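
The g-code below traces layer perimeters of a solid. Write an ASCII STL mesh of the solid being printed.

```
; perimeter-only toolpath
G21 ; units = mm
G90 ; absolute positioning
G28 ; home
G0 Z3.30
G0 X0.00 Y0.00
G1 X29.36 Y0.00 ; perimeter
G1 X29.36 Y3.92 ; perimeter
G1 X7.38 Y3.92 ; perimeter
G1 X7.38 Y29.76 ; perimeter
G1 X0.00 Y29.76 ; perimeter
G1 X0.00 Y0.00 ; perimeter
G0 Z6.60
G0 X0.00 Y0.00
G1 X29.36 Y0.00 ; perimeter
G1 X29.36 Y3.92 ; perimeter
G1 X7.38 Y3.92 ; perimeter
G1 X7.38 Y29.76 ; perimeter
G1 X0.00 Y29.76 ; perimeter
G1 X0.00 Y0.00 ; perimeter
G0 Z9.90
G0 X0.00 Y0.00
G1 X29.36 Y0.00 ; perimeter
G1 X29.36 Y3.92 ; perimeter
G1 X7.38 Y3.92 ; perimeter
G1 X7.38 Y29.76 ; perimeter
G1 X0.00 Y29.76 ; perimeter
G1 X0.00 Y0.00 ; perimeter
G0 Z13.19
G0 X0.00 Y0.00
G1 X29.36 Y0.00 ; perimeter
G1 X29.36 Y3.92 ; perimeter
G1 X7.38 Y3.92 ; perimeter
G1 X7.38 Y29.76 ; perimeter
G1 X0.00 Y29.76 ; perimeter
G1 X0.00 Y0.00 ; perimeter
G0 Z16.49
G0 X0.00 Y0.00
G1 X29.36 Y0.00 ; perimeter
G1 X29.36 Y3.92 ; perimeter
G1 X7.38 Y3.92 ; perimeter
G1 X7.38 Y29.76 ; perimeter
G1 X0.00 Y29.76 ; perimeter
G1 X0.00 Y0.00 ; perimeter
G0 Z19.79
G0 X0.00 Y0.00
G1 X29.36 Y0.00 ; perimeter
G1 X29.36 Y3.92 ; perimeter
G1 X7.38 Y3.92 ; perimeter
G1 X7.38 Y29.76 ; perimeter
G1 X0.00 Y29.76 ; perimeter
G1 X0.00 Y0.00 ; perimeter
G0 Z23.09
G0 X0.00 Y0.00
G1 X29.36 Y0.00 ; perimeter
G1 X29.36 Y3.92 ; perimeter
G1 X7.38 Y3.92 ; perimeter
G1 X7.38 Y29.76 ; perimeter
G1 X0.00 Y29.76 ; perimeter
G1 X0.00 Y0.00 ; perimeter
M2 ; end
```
solid part
  facet normal 0.0000 0.0000 -1.0000
    outer loop
      vertex 29.36 3.92 0.00
      vertex 29.36 0.00 0.00
      vertex 0.00 0.00 0.00
    endloop
  endfacet
  facet normal 0.0000 0.0000 -1.0000
    outer loop
      vertex 7.38 3.92 0.00
      vertex 29.36 3.92 0.00
      vertex 0.00 0.00 0.00
    endloop
  endfacet
  facet normal 0.0000 0.0000 -1.0000
    outer loop
      vertex 7.38 29.76 0.00
      vertex 7.38 3.92 0.00
      vertex 0.00 0.00 0.00
    endloop
  endfacet
  facet normal 0.0000 0.0000 -1.0000
    outer loop
      vertex 0.00 29.76 0.00
      vertex 7.38 29.76 0.00
      vertex 0.00 0.00 0.00
    endloop
  endfacet
  facet normal 0.0000 0.0000 1.0000
    outer loop
      vertex 0.00 0.00 23.09
      vertex 29.36 0.00 23.09
      vertex 29.36 3.92 23.09
    endloop
  endfacet
  facet normal 0.0000 0.0000 1.0000
    outer loop
      vertex 0.00 0.00 23.09
      vertex 29.36 3.92 23.09
      vertex 7.38 3.92 23.09
    endloop
  endfacet
  facet normal 0.0000 0.0000 1.0000
    outer loop
      vertex 0.00 0.00 23.09
      vertex 7.38 3.92 23.09
      vertex 7.38 29.76 23.09
    endloop
  endfacet
  facet normal 0.0000 0.0000 1.0000
    outer loop
      vertex 0.00 0.00 23.09
      vertex 7.38 29.76 23.09
      vertex 0.00 29.76 23.09
    endloop
  endfacet
  facet normal 0.0000 -1.0000 0.0000
    outer loop
      vertex 0.00 0.00 0.00
      vertex 29.36 0.00 0.00
      vertex 29.36 0.00 23.09
    endloop
  endfacet
  facet normal 0.0000 -1.0000 0.0000
    outer loop
      vertex 0.00 0.00 0.00
      vertex 29.36 0.00 23.09
      vertex 0.00 0.00 23.09
    endloop
  endfacet
  facet normal 1.0000 0.0000 0.0000
    outer loop
      vertex 29.36 0.00 0.00
      vertex 29.36 3.92 0.00
      vertex 29.36 3.92 23.09
    endloop
  endfacet
  facet normal 1.0000 0.0000 0.0000
    outer loop
      vertex 29.36 0.00 0.00
      vertex 29.36 3.92 23.09
      vertex 29.36 0.00 23.09
    endloop
  endfacet
  facet normal 0.0000 1.0000 0.0000
    outer loop
      vertex 29.36 3.92 0.00
      vertex 7.38 3.92 0.00
      vertex 7.38 3.92 23.09
    endloop
  endfacet
  facet normal 0.0000 1.0000 0.0000
    outer loop
      vertex 29.36 3.92 0.00
      vertex 7.38 3.92 23.09
      vertex 29.36 3.92 23.09
    endloop
  endfacet
  facet normal 1.0000 0.0000 0.0000
    outer loop
      vertex 7.38 3.92 0.00
      vertex 7.38 29.76 0.00
      vertex 7.38 29.76 23.09
    endloop
  endfacet
  facet normal 1.0000 0.0000 0.0000
    outer loop
      vertex 7.38 3.92 0.00
      vertex 7.38 29.76 23.09
      vertex 7.38 3.92 23.09
    endloop
  endfacet
  facet normal 0.0000 1.0000 0.0000
    outer loop
      vertex 7.38 29.76 0.00
      vertex 0.00 29.76 0.00
      vertex 0.00 29.76 23.09
    endloop
  endfacet
  facet normal 0.0000 1.0000 0.0000
    outer loop
      vertex 7.38 29.76 0.00
      vertex 0.00 29.76 23.09
      vertex 7.38 29.76 23.09
    endloop
  endfacet
  facet normal -1.0000 0.0000 0.0000
    outer loop
      vertex 0.00 29.76 0.00
      vertex 0.00 0.00 0.00
      vertex 0.00 0.00 23.09
    endloop
  endfacet
  facet normal -1.0000 0.0000 0.0000
    outer loop
      vertex 0.00 29.76 0.00
      vertex 0.00 0.00 23.09
      vertex 0.00 29.76 23.09
    endloop
  endfacet
endsolid part

The G0 Z moves step by Δz≈3.30 mm. Every layer's G1 loop is the same polygon, so the solid is a straight extrusion of it from z=0 to z≈23.1. Closing with flat bottom and top caps and triangulating gives 20 facets — an L-shaped prism: outer 29.4 × 29.8 mm, arm thicknesses ≈ 3.92 mm (horizontal) and 7.38 mm (vertical), extruded 23.1 mm in z.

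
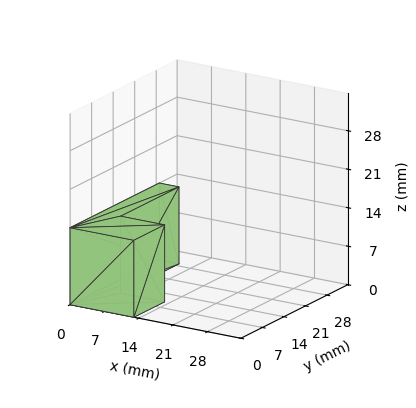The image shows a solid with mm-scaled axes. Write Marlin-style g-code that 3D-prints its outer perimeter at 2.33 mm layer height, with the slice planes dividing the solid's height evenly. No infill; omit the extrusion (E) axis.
Reading the render: the shape is an L-shaped prism: outer 13 × 29 mm, arm thicknesses ≈ 10 mm (horizontal) and 4 mm (vertical), extruded 14 mm in z (dimensions read to the nearest mm from the axis ticks). For the g-code, the solid's height is divided into equal slices at the stated Δz and each level perimeter traced with G1 moves after a G0 lift.

; perimeter-only toolpath
G21 ; units = mm
G90 ; absolute positioning
G28 ; home
; layer 1
G0 Z2.33
G0 X0.00 Y0.00
G1 X13.00 Y0.00
G1 X13.00 Y10.00
G1 X4.00 Y10.00
G1 X4.00 Y29.00
G1 X0.00 Y29.00
G1 X0.00 Y0.00
; layer 2
G0 Z4.67
G0 X0.00 Y0.00
G1 X13.00 Y0.00
G1 X13.00 Y10.00
G1 X4.00 Y10.00
G1 X4.00 Y29.00
G1 X0.00 Y29.00
G1 X0.00 Y0.00
; layer 3
G0 Z7.00
G0 X0.00 Y0.00
G1 X13.00 Y0.00
G1 X13.00 Y10.00
G1 X4.00 Y10.00
G1 X4.00 Y29.00
G1 X0.00 Y29.00
G1 X0.00 Y0.00
; layer 4
G0 Z9.33
G0 X0.00 Y0.00
G1 X13.00 Y0.00
G1 X13.00 Y10.00
G1 X4.00 Y10.00
G1 X4.00 Y29.00
G1 X0.00 Y29.00
G1 X0.00 Y0.00
; layer 5
G0 Z11.67
G0 X0.00 Y0.00
G1 X13.00 Y0.00
G1 X13.00 Y10.00
G1 X4.00 Y10.00
G1 X4.00 Y29.00
G1 X0.00 Y29.00
G1 X0.00 Y0.00
; layer 6
G0 Z14.00
G0 X0.00 Y0.00
G1 X13.00 Y0.00
G1 X13.00 Y10.00
G1 X4.00 Y10.00
G1 X4.00 Y29.00
G1 X0.00 Y29.00
G1 X0.00 Y0.00
M2 ; end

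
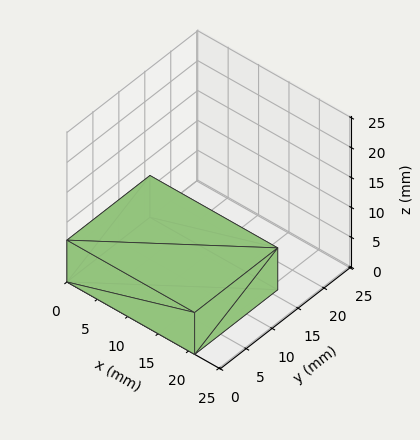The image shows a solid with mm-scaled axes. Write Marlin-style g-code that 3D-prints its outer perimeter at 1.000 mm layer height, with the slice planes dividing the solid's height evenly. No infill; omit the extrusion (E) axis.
Reading the render: the shape is a rectangular box, roughly 21 × 16 mm footprint and 7 mm tall (dimensions read to the nearest mm from the axis ticks). For the g-code, the solid's height is divided into equal slices at the stated Δz and each level perimeter traced with G1 moves after a G0 lift.

; perimeter-only toolpath
G21 ; units = mm
G90 ; absolute positioning
G28 ; home
; layer 1
G0 Z1.000
G0 X0.000 Y0.000
G1 X21.000 Y0.000
G1 X21.000 Y16.000
G1 X0.000 Y16.000
G1 X0.000 Y0.000
; layer 2
G0 Z2.000
G0 X0.000 Y0.000
G1 X21.000 Y0.000
G1 X21.000 Y16.000
G1 X0.000 Y16.000
G1 X0.000 Y0.000
; layer 3
G0 Z3.000
G0 X0.000 Y0.000
G1 X21.000 Y0.000
G1 X21.000 Y16.000
G1 X0.000 Y16.000
G1 X0.000 Y0.000
; layer 4
G0 Z4.000
G0 X0.000 Y0.000
G1 X21.000 Y0.000
G1 X21.000 Y16.000
G1 X0.000 Y16.000
G1 X0.000 Y0.000
; layer 5
G0 Z5.000
G0 X0.000 Y0.000
G1 X21.000 Y0.000
G1 X21.000 Y16.000
G1 X0.000 Y16.000
G1 X0.000 Y0.000
; layer 6
G0 Z6.000
G0 X0.000 Y0.000
G1 X21.000 Y0.000
G1 X21.000 Y16.000
G1 X0.000 Y16.000
G1 X0.000 Y0.000
; layer 7
G0 Z7.000
G0 X0.000 Y0.000
G1 X21.000 Y0.000
G1 X21.000 Y16.000
G1 X0.000 Y16.000
G1 X0.000 Y0.000
M2 ; end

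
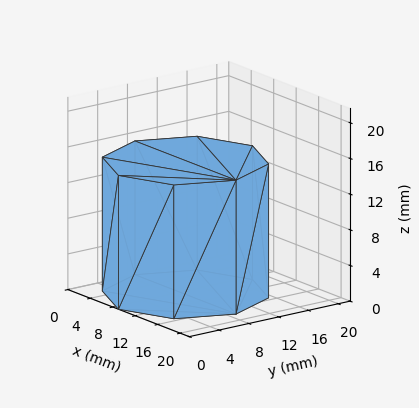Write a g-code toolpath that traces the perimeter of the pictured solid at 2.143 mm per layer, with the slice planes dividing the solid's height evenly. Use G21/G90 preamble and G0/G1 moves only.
Reading the render: the shape is a regular 8-sided prism (a cylinder approximated with 8 flat sides), circumscribed radius ≈ 9 mm, height ≈ 15 mm (dimensions read to the nearest mm from the axis ticks). For the g-code, the solid's height is divided into equal slices at the stated Δz and each level perimeter traced with G1 moves after a G0 lift.

; perimeter-only toolpath
G21 ; units = mm
G90 ; absolute positioning
G28 ; home
; layer 1
G0 Z2.143
G0 X18.000 Y9.000
G1 X15.364 Y15.364
G1 X9.000 Y18.000
G1 X2.636 Y15.364
G1 X0.000 Y9.000
G1 X2.636 Y2.636
G1 X9.000 Y0.000
G1 X15.364 Y2.636
G1 X18.000 Y9.000
; layer 2
G0 Z4.286
G0 X18.000 Y9.000
G1 X15.364 Y15.364
G1 X9.000 Y18.000
G1 X2.636 Y15.364
G1 X0.000 Y9.000
G1 X2.636 Y2.636
G1 X9.000 Y0.000
G1 X15.364 Y2.636
G1 X18.000 Y9.000
; layer 3
G0 Z6.429
G0 X18.000 Y9.000
G1 X15.364 Y15.364
G1 X9.000 Y18.000
G1 X2.636 Y15.364
G1 X0.000 Y9.000
G1 X2.636 Y2.636
G1 X9.000 Y0.000
G1 X15.364 Y2.636
G1 X18.000 Y9.000
; layer 4
G0 Z8.571
G0 X18.000 Y9.000
G1 X15.364 Y15.364
G1 X9.000 Y18.000
G1 X2.636 Y15.364
G1 X0.000 Y9.000
G1 X2.636 Y2.636
G1 X9.000 Y0.000
G1 X15.364 Y2.636
G1 X18.000 Y9.000
; layer 5
G0 Z10.714
G0 X18.000 Y9.000
G1 X15.364 Y15.364
G1 X9.000 Y18.000
G1 X2.636 Y15.364
G1 X0.000 Y9.000
G1 X2.636 Y2.636
G1 X9.000 Y0.000
G1 X15.364 Y2.636
G1 X18.000 Y9.000
; layer 6
G0 Z12.857
G0 X18.000 Y9.000
G1 X15.364 Y15.364
G1 X9.000 Y18.000
G1 X2.636 Y15.364
G1 X0.000 Y9.000
G1 X2.636 Y2.636
G1 X9.000 Y0.000
G1 X15.364 Y2.636
G1 X18.000 Y9.000
; layer 7
G0 Z15.000
G0 X18.000 Y9.000
G1 X15.364 Y15.364
G1 X9.000 Y18.000
G1 X2.636 Y15.364
G1 X0.000 Y9.000
G1 X2.636 Y2.636
G1 X9.000 Y0.000
G1 X15.364 Y2.636
G1 X18.000 Y9.000
M2 ; end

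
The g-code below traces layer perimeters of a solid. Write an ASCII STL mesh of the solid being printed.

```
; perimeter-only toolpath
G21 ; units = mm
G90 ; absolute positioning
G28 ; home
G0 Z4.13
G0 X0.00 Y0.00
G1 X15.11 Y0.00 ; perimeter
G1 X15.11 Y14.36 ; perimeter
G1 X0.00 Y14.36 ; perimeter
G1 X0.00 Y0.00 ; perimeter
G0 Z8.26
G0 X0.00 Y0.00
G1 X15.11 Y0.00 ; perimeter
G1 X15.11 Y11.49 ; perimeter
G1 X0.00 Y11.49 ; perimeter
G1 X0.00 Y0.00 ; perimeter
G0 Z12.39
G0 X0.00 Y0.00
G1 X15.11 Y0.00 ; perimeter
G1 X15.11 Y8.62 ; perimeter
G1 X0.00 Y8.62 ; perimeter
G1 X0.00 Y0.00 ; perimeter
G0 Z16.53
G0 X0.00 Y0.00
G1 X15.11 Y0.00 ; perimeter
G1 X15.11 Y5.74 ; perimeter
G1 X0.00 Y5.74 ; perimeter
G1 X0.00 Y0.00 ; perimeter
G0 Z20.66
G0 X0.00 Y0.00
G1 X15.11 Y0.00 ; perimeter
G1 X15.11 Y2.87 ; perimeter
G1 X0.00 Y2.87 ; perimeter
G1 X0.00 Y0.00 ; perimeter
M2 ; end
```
solid part
  facet normal 0.0000 0.0000 -1.0000
    outer loop
      vertex 15.11 17.23 0.00
      vertex 15.11 0.00 0.00
      vertex 0.00 0.00 0.00
    endloop
  endfacet
  facet normal 0.0000 0.0000 -1.0000
    outer loop
      vertex 0.00 17.23 0.00
      vertex 15.11 17.23 0.00
      vertex 0.00 0.00 0.00
    endloop
  endfacet
  facet normal 0.0000 -1.0000 0.0000
    outer loop
      vertex 0.00 0.00 0.00
      vertex 15.11 0.00 0.00
      vertex 15.11 0.00 24.79
    endloop
  endfacet
  facet normal 0.0000 -1.0000 0.0000
    outer loop
      vertex 0.00 0.00 0.00
      vertex 15.11 0.00 24.79
      vertex 0.00 0.00 24.79
    endloop
  endfacet
  facet normal 0.0000 0.8211 0.5707
    outer loop
      vertex 0.00 0.00 24.79
      vertex 15.11 0.00 24.79
      vertex 15.11 17.23 0.00
    endloop
  endfacet
  facet normal 0.0000 0.8211 0.5707
    outer loop
      vertex 0.00 0.00 24.79
      vertex 15.11 17.23 0.00
      vertex 0.00 17.23 0.00
    endloop
  endfacet
  facet normal -1.0000 0.0000 0.0000
    outer loop
      vertex 0.00 0.00 24.79
      vertex 0.00 17.23 0.00
      vertex 0.00 0.00 0.00
    endloop
  endfacet
  facet normal 1.0000 0.0000 0.0000
    outer loop
      vertex 15.11 0.00 0.00
      vertex 15.11 17.23 0.00
      vertex 15.11 0.00 24.79
    endloop
  endfacet
endsolid part

The G0 Z moves step by Δz≈4.13 mm. The G1 loops shrink linearly with z, so the solid tapers from its base footprint up to z≈24.8. Closing with a flat bottom cap and the tapered top and triangulating gives 8 facets — a wedge (ramp): 15.1 × 17.2 mm base, rising to 24.8 mm along the y=0 edge and sloping linearly to z=0 at y=17.2.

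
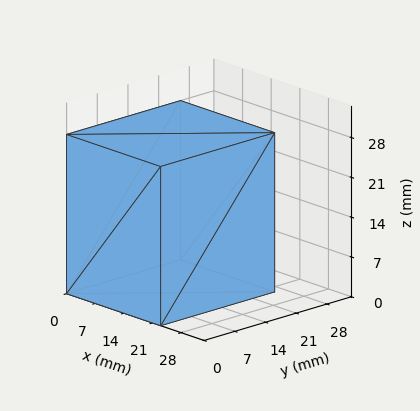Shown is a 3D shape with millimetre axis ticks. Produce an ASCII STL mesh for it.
Reading the render: the shape is a rectangular box, roughly 23 × 26 mm footprint and 28 mm tall (dimensions read to the nearest mm from the axis ticks). For the STL, each face is triangulated and given an outward normal.

solid part
  facet normal 0.0000 0.0000 -1.0000
    outer loop
      vertex 23.00 26.00 0.00
      vertex 23.00 0.00 0.00
      vertex 0.00 0.00 0.00
    endloop
  endfacet
  facet normal 0.0000 0.0000 -1.0000
    outer loop
      vertex 0.00 26.00 0.00
      vertex 23.00 26.00 0.00
      vertex 0.00 0.00 0.00
    endloop
  endfacet
  facet normal 0.0000 0.0000 1.0000
    outer loop
      vertex 0.00 0.00 28.00
      vertex 23.00 0.00 28.00
      vertex 23.00 26.00 28.00
    endloop
  endfacet
  facet normal 0.0000 0.0000 1.0000
    outer loop
      vertex 0.00 0.00 28.00
      vertex 23.00 26.00 28.00
      vertex 0.00 26.00 28.00
    endloop
  endfacet
  facet normal 0.0000 -1.0000 0.0000
    outer loop
      vertex 0.00 0.00 0.00
      vertex 23.00 0.00 0.00
      vertex 23.00 0.00 28.00
    endloop
  endfacet
  facet normal 0.0000 -1.0000 0.0000
    outer loop
      vertex 0.00 0.00 0.00
      vertex 23.00 0.00 28.00
      vertex 0.00 0.00 28.00
    endloop
  endfacet
  facet normal 0.0000 1.0000 0.0000
    outer loop
      vertex 23.00 26.00 28.00
      vertex 23.00 26.00 0.00
      vertex 0.00 26.00 0.00
    endloop
  endfacet
  facet normal 0.0000 1.0000 0.0000
    outer loop
      vertex 0.00 26.00 28.00
      vertex 23.00 26.00 28.00
      vertex 0.00 26.00 0.00
    endloop
  endfacet
  facet normal -1.0000 0.0000 0.0000
    outer loop
      vertex 0.00 26.00 28.00
      vertex 0.00 26.00 0.00
      vertex 0.00 0.00 0.00
    endloop
  endfacet
  facet normal -1.0000 0.0000 0.0000
    outer loop
      vertex 0.00 0.00 28.00
      vertex 0.00 26.00 28.00
      vertex 0.00 0.00 0.00
    endloop
  endfacet
  facet normal 1.0000 0.0000 0.0000
    outer loop
      vertex 23.00 0.00 0.00
      vertex 23.00 26.00 0.00
      vertex 23.00 26.00 28.00
    endloop
  endfacet
  facet normal 1.0000 0.0000 0.0000
    outer loop
      vertex 23.00 0.00 0.00
      vertex 23.00 26.00 28.00
      vertex 23.00 0.00 28.00
    endloop
  endfacet
endsolid part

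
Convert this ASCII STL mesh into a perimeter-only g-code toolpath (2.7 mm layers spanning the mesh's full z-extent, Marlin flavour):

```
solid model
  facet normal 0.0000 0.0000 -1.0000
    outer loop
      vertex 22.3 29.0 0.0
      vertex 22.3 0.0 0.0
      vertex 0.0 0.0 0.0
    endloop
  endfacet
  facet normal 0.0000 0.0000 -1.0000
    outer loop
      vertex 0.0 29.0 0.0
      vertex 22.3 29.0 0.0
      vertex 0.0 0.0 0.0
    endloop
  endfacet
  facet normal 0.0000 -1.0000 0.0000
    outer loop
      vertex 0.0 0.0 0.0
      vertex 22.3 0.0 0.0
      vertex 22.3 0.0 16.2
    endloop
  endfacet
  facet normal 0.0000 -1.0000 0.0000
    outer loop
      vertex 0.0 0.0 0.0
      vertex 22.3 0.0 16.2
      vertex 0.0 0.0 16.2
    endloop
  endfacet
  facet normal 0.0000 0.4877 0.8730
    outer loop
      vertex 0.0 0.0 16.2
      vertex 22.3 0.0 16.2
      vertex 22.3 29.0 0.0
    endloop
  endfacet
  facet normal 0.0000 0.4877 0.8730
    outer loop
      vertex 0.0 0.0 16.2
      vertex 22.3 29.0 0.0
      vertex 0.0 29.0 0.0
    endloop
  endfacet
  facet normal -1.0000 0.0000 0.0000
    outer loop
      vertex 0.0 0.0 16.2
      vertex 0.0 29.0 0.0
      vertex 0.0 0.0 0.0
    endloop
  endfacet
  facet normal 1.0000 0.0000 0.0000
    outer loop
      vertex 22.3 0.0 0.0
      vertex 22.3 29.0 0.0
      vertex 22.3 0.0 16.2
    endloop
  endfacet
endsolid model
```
; perimeter-only toolpath
G21 ; units = mm
G90 ; absolute positioning
G28 ; home
; layer 1
G0 Z2.7
G0 X0.0 Y0.0
G1 X22.3 Y0.0
G1 X22.3 Y24.2
G1 X0.0 Y24.2
G1 X0.0 Y0.0
; layer 2
G0 Z5.4
G0 X0.0 Y0.0
G1 X22.3 Y0.0
G1 X22.3 Y19.3
G1 X0.0 Y19.3
G1 X0.0 Y0.0
; layer 3
G0 Z8.1
G0 X0.0 Y0.0
G1 X22.3 Y0.0
G1 X22.3 Y14.5
G1 X0.0 Y14.5
G1 X0.0 Y0.0
; layer 4
G0 Z10.8
G0 X0.0 Y0.0
G1 X22.3 Y0.0
G1 X22.3 Y9.7
G1 X0.0 Y9.7
G1 X0.0 Y0.0
; layer 5
G0 Z13.5
G0 X0.0 Y0.0
G1 X22.3 Y0.0
G1 X22.3 Y4.8
G1 X0.0 Y4.8
G1 X0.0 Y0.0
M2 ; end

The solid is a wedge (ramp): 22.3 × 29 mm base, rising to 16.2 mm along the y=0 edge and sloping linearly to z=0 at y=29. Slicing at Δz = 2.7 mm — 6 equal slices spanning the solid's height, so layer i sits at z = i·h/6 — gives 5 non-empty perimeters. Each is a 4-segment closed polygon; G0 lifts to the layer z and rapids to the start vertex, then G1 traces the edges. The cross-section shrinks linearly with z (the slice at the apex is degenerate and omitted).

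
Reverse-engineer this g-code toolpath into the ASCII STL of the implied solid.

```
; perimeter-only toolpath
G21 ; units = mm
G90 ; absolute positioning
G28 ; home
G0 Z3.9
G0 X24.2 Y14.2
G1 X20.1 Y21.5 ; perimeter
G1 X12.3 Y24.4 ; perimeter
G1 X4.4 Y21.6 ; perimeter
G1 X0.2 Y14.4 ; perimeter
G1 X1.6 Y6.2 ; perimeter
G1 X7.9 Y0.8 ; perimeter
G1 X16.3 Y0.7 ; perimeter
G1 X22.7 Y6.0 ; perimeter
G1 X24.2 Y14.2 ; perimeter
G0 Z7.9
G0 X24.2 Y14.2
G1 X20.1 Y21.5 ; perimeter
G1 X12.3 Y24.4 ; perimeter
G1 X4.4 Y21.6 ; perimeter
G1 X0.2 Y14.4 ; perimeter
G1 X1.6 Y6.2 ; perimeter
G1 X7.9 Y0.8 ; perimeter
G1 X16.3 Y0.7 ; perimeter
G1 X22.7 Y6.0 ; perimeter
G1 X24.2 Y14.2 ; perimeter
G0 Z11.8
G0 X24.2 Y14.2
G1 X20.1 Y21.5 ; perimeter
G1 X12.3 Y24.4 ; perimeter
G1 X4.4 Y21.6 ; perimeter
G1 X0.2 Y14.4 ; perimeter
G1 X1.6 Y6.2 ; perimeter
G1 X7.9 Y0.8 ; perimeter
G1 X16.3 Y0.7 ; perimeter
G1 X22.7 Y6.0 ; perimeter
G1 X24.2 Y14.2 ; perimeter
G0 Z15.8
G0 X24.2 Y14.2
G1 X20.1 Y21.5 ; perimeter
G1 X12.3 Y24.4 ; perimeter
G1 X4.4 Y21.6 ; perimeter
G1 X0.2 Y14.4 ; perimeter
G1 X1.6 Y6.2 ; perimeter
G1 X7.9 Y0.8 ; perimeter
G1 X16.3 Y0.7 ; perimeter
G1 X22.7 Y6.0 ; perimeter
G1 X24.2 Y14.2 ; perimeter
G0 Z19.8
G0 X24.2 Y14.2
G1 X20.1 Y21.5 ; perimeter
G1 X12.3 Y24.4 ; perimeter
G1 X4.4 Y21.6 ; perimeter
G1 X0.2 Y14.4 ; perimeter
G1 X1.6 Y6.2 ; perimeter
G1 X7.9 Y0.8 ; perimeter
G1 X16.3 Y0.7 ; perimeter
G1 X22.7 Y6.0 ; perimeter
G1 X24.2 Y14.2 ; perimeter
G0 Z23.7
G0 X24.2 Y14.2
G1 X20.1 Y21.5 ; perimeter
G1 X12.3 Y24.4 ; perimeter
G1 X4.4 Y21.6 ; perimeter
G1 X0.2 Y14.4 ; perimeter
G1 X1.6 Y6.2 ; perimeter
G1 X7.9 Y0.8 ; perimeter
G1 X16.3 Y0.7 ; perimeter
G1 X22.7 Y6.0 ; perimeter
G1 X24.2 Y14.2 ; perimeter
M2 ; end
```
solid part
  facet normal 0.0000 0.0000 -1.0000
    outer loop
      vertex 12.3 24.4 0.0
      vertex 20.1 21.5 0.0
      vertex 24.2 14.2 0.0
    endloop
  endfacet
  facet normal 0.0000 0.0000 -1.0000
    outer loop
      vertex 4.4 21.6 0.0
      vertex 12.3 24.4 0.0
      vertex 24.2 14.2 0.0
    endloop
  endfacet
  facet normal 0.0000 0.0000 -1.0000
    outer loop
      vertex 0.2 14.4 0.0
      vertex 4.4 21.6 0.0
      vertex 24.2 14.2 0.0
    endloop
  endfacet
  facet normal 0.0000 0.0000 -1.0000
    outer loop
      vertex 1.6 6.2 0.0
      vertex 0.2 14.4 0.0
      vertex 24.2 14.2 0.0
    endloop
  endfacet
  facet normal 0.0000 0.0000 -1.0000
    outer loop
      vertex 7.9 0.8 0.0
      vertex 1.6 6.2 0.0
      vertex 24.2 14.2 0.0
    endloop
  endfacet
  facet normal 0.0000 0.0000 -1.0000
    outer loop
      vertex 16.3 0.7 0.0
      vertex 7.9 0.8 0.0
      vertex 24.2 14.2 0.0
    endloop
  endfacet
  facet normal 0.0000 0.0000 -1.0000
    outer loop
      vertex 22.7 6.0 0.0
      vertex 16.3 0.7 0.0
      vertex 24.2 14.2 0.0
    endloop
  endfacet
  facet normal 0.0000 0.0000 1.0000
    outer loop
      vertex 24.2 14.2 23.7
      vertex 20.1 21.5 23.7
      vertex 12.3 24.4 23.7
    endloop
  endfacet
  facet normal 0.0000 0.0000 1.0000
    outer loop
      vertex 24.2 14.2 23.7
      vertex 12.3 24.4 23.7
      vertex 4.4 21.6 23.7
    endloop
  endfacet
  facet normal 0.0000 0.0000 1.0000
    outer loop
      vertex 24.2 14.2 23.7
      vertex 4.4 21.6 23.7
      vertex 0.2 14.4 23.7
    endloop
  endfacet
  facet normal 0.0000 0.0000 1.0000
    outer loop
      vertex 24.2 14.2 23.7
      vertex 0.2 14.4 23.7
      vertex 1.6 6.2 23.7
    endloop
  endfacet
  facet normal 0.0000 0.0000 1.0000
    outer loop
      vertex 24.2 14.2 23.7
      vertex 1.6 6.2 23.7
      vertex 7.9 0.8 23.7
    endloop
  endfacet
  facet normal 0.0000 0.0000 1.0000
    outer loop
      vertex 24.2 14.2 23.7
      vertex 7.9 0.8 23.7
      vertex 16.3 0.7 23.7
    endloop
  endfacet
  facet normal 0.0000 0.0000 1.0000
    outer loop
      vertex 24.2 14.2 23.7
      vertex 16.3 0.7 23.7
      vertex 22.7 6.0 23.7
    endloop
  endfacet
  facet normal 0.8719 0.4897 0.0000
    outer loop
      vertex 24.2 14.2 0.0
      vertex 20.1 21.5 0.0
      vertex 20.1 21.5 23.7
    endloop
  endfacet
  facet normal 0.8719 0.4897 0.0000
    outer loop
      vertex 24.2 14.2 0.0
      vertex 20.1 21.5 23.7
      vertex 24.2 14.2 23.7
    endloop
  endfacet
  facet normal 0.3485 0.9373 0.0000
    outer loop
      vertex 20.1 21.5 0.0
      vertex 12.3 24.4 0.0
      vertex 12.3 24.4 23.7
    endloop
  endfacet
  facet normal 0.3485 0.9373 0.0000
    outer loop
      vertex 20.1 21.5 0.0
      vertex 12.3 24.4 23.7
      vertex 20.1 21.5 23.7
    endloop
  endfacet
  facet normal -0.3341 0.9425 0.0000
    outer loop
      vertex 12.3 24.4 0.0
      vertex 4.4 21.6 0.0
      vertex 4.4 21.6 23.7
    endloop
  endfacet
  facet normal -0.3341 0.9425 0.0000
    outer loop
      vertex 12.3 24.4 0.0
      vertex 4.4 21.6 23.7
      vertex 12.3 24.4 23.7
    endloop
  endfacet
  facet normal -0.8638 0.5039 0.0000
    outer loop
      vertex 4.4 21.6 0.0
      vertex 0.2 14.4 0.0
      vertex 0.2 14.4 23.7
    endloop
  endfacet
  facet normal -0.8638 0.5039 0.0000
    outer loop
      vertex 4.4 21.6 0.0
      vertex 0.2 14.4 23.7
      vertex 4.4 21.6 23.7
    endloop
  endfacet
  facet normal -0.9857 -0.1683 0.0000
    outer loop
      vertex 0.2 14.4 0.0
      vertex 1.6 6.2 0.0
      vertex 1.6 6.2 23.7
    endloop
  endfacet
  facet normal -0.9857 -0.1683 0.0000
    outer loop
      vertex 0.2 14.4 0.0
      vertex 1.6 6.2 23.7
      vertex 0.2 14.4 23.7
    endloop
  endfacet
  facet normal -0.6508 -0.7593 0.0000
    outer loop
      vertex 1.6 6.2 0.0
      vertex 7.9 0.8 0.0
      vertex 7.9 0.8 23.7
    endloop
  endfacet
  facet normal -0.6508 -0.7593 0.0000
    outer loop
      vertex 1.6 6.2 0.0
      vertex 7.9 0.8 23.7
      vertex 1.6 6.2 23.7
    endloop
  endfacet
  facet normal -0.0119 -0.9999 0.0000
    outer loop
      vertex 7.9 0.8 0.0
      vertex 16.3 0.7 0.0
      vertex 16.3 0.7 23.7
    endloop
  endfacet
  facet normal -0.0119 -0.9999 0.0000
    outer loop
      vertex 7.9 0.8 0.0
      vertex 16.3 0.7 23.7
      vertex 7.9 0.8 23.7
    endloop
  endfacet
  facet normal 0.6378 -0.7702 0.0000
    outer loop
      vertex 16.3 0.7 0.0
      vertex 22.7 6.0 0.0
      vertex 22.7 6.0 23.7
    endloop
  endfacet
  facet normal 0.6378 -0.7702 0.0000
    outer loop
      vertex 16.3 0.7 0.0
      vertex 22.7 6.0 23.7
      vertex 16.3 0.7 23.7
    endloop
  endfacet
  facet normal 0.9837 -0.1799 0.0000
    outer loop
      vertex 22.7 6.0 0.0
      vertex 24.2 14.2 0.0
      vertex 24.2 14.2 23.7
    endloop
  endfacet
  facet normal 0.9837 -0.1799 0.0000
    outer loop
      vertex 22.7 6.0 0.0
      vertex 24.2 14.2 23.7
      vertex 22.7 6.0 23.7
    endloop
  endfacet
endsolid part

The G0 Z moves step by Δz≈3.9 mm. Every layer's G1 loop is the same polygon, so the solid is a straight extrusion of it from z=0 to z≈23.7. Closing with flat bottom and top caps and triangulating gives 32 facets — a regular 9-sided prism (a cylinder approximated with 9 flat sides), circumscribed radius ≈ 12.2 mm, height ≈ 23.7 mm.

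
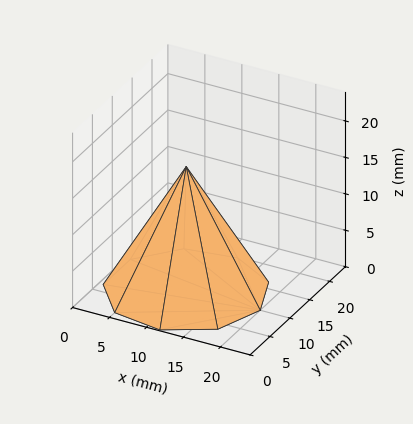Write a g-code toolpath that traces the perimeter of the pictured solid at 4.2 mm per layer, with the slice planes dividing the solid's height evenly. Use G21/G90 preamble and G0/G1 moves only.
Reading the render: the shape is a regular 9-sided pyramid, base circumscribed radius ≈ 10 mm, apex at z ≈ 17 mm (dimensions read to the nearest mm from the axis ticks). For the g-code, the solid's height is divided into equal slices at the stated Δz and each level perimeter traced with G1 moves after a G0 lift.

; perimeter-only toolpath
G21 ; units = mm
G90 ; absolute positioning
G28 ; home
; layer 1
G0 Z4.2
G0 X17.5 Y10.0
G1 X15.8 Y14.8
G1 X11.3 Y17.4
G1 X6.2 Y16.5
G1 X3.0 Y12.6
G1 X3.0 Y7.4
G1 X6.2 Y3.5
G1 X11.3 Y2.6
G1 X15.8 Y5.2
G1 X17.5 Y10.0
; layer 2
G0 Z8.5
G0 X15.0 Y10.0
G1 X13.8 Y13.2
G1 X10.8 Y14.9
G1 X7.5 Y14.3
G1 X5.3 Y11.7
G1 X5.3 Y8.3
G1 X7.5 Y5.7
G1 X10.8 Y5.1
G1 X13.8 Y6.8
G1 X15.0 Y10.0
; layer 3
G0 Z12.8
G0 X12.5 Y10.0
G1 X11.9 Y11.6
G1 X10.4 Y12.4
G1 X8.8 Y12.2
G1 X7.7 Y10.8
G1 X7.7 Y9.2
G1 X8.8 Y7.8
G1 X10.4 Y7.5
G1 X11.9 Y8.4
G1 X12.5 Y10.0
M2 ; end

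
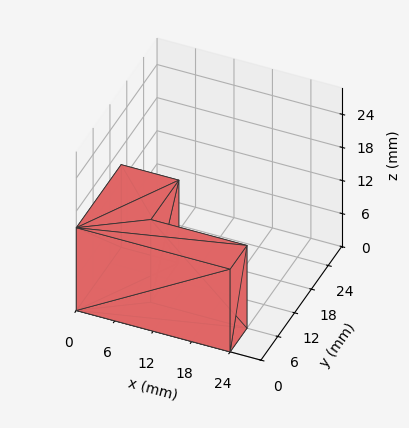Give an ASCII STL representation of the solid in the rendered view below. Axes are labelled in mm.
Reading the render: the shape is an L-shaped prism: outer 24 × 16 mm, arm thicknesses ≈ 6 mm (horizontal) and 9 mm (vertical), extruded 15 mm in z (dimensions read to the nearest mm from the axis ticks). For the STL, each face is triangulated and given an outward normal.

solid part
  facet normal 0.0000 0.0000 -1.0000
    outer loop
      vertex 24.0 6.0 0.0
      vertex 24.0 0.0 0.0
      vertex 0.0 0.0 0.0
    endloop
  endfacet
  facet normal 0.0000 0.0000 -1.0000
    outer loop
      vertex 9.0 6.0 0.0
      vertex 24.0 6.0 0.0
      vertex 0.0 0.0 0.0
    endloop
  endfacet
  facet normal 0.0000 0.0000 -1.0000
    outer loop
      vertex 9.0 16.0 0.0
      vertex 9.0 6.0 0.0
      vertex 0.0 0.0 0.0
    endloop
  endfacet
  facet normal 0.0000 0.0000 -1.0000
    outer loop
      vertex 0.0 16.0 0.0
      vertex 9.0 16.0 0.0
      vertex 0.0 0.0 0.0
    endloop
  endfacet
  facet normal 0.0000 0.0000 1.0000
    outer loop
      vertex 0.0 0.0 15.0
      vertex 24.0 0.0 15.0
      vertex 24.0 6.0 15.0
    endloop
  endfacet
  facet normal 0.0000 0.0000 1.0000
    outer loop
      vertex 0.0 0.0 15.0
      vertex 24.0 6.0 15.0
      vertex 9.0 6.0 15.0
    endloop
  endfacet
  facet normal 0.0000 0.0000 1.0000
    outer loop
      vertex 0.0 0.0 15.0
      vertex 9.0 6.0 15.0
      vertex 9.0 16.0 15.0
    endloop
  endfacet
  facet normal 0.0000 0.0000 1.0000
    outer loop
      vertex 0.0 0.0 15.0
      vertex 9.0 16.0 15.0
      vertex 0.0 16.0 15.0
    endloop
  endfacet
  facet normal 0.0000 -1.0000 0.0000
    outer loop
      vertex 0.0 0.0 0.0
      vertex 24.0 0.0 0.0
      vertex 24.0 0.0 15.0
    endloop
  endfacet
  facet normal 0.0000 -1.0000 0.0000
    outer loop
      vertex 0.0 0.0 0.0
      vertex 24.0 0.0 15.0
      vertex 0.0 0.0 15.0
    endloop
  endfacet
  facet normal 1.0000 0.0000 0.0000
    outer loop
      vertex 24.0 0.0 0.0
      vertex 24.0 6.0 0.0
      vertex 24.0 6.0 15.0
    endloop
  endfacet
  facet normal 1.0000 0.0000 0.0000
    outer loop
      vertex 24.0 0.0 0.0
      vertex 24.0 6.0 15.0
      vertex 24.0 0.0 15.0
    endloop
  endfacet
  facet normal 0.0000 1.0000 0.0000
    outer loop
      vertex 24.0 6.0 0.0
      vertex 9.0 6.0 0.0
      vertex 9.0 6.0 15.0
    endloop
  endfacet
  facet normal 0.0000 1.0000 0.0000
    outer loop
      vertex 24.0 6.0 0.0
      vertex 9.0 6.0 15.0
      vertex 24.0 6.0 15.0
    endloop
  endfacet
  facet normal 1.0000 0.0000 0.0000
    outer loop
      vertex 9.0 6.0 0.0
      vertex 9.0 16.0 0.0
      vertex 9.0 16.0 15.0
    endloop
  endfacet
  facet normal 1.0000 0.0000 0.0000
    outer loop
      vertex 9.0 6.0 0.0
      vertex 9.0 16.0 15.0
      vertex 9.0 6.0 15.0
    endloop
  endfacet
  facet normal 0.0000 1.0000 0.0000
    outer loop
      vertex 9.0 16.0 0.0
      vertex 0.0 16.0 0.0
      vertex 0.0 16.0 15.0
    endloop
  endfacet
  facet normal 0.0000 1.0000 0.0000
    outer loop
      vertex 9.0 16.0 0.0
      vertex 0.0 16.0 15.0
      vertex 9.0 16.0 15.0
    endloop
  endfacet
  facet normal -1.0000 0.0000 0.0000
    outer loop
      vertex 0.0 16.0 0.0
      vertex 0.0 0.0 0.0
      vertex 0.0 0.0 15.0
    endloop
  endfacet
  facet normal -1.0000 0.0000 0.0000
    outer loop
      vertex 0.0 16.0 0.0
      vertex 0.0 0.0 15.0
      vertex 0.0 16.0 15.0
    endloop
  endfacet
endsolid part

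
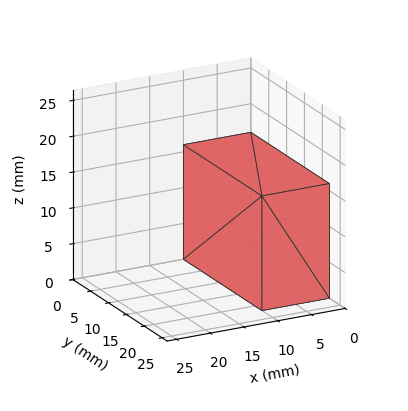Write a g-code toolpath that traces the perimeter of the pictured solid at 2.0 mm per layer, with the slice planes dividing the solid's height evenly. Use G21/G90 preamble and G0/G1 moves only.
Reading the render: the shape is a rectangular box, roughly 10 × 22 mm footprint and 16 mm tall (dimensions read to the nearest mm from the axis ticks). For the g-code, the solid's height is divided into equal slices at the stated Δz and each level perimeter traced with G1 moves after a G0 lift.

; perimeter-only toolpath
G21 ; units = mm
G90 ; absolute positioning
G28 ; home
; layer 1
G0 Z2.0
G0 X0.0 Y0.0
G1 X10.0 Y0.0
G1 X10.0 Y22.0
G1 X0.0 Y22.0
G1 X0.0 Y0.0
; layer 2
G0 Z4.0
G0 X0.0 Y0.0
G1 X10.0 Y0.0
G1 X10.0 Y22.0
G1 X0.0 Y22.0
G1 X0.0 Y0.0
; layer 3
G0 Z6.0
G0 X0.0 Y0.0
G1 X10.0 Y0.0
G1 X10.0 Y22.0
G1 X0.0 Y22.0
G1 X0.0 Y0.0
; layer 4
G0 Z8.0
G0 X0.0 Y0.0
G1 X10.0 Y0.0
G1 X10.0 Y22.0
G1 X0.0 Y22.0
G1 X0.0 Y0.0
; layer 5
G0 Z10.0
G0 X0.0 Y0.0
G1 X10.0 Y0.0
G1 X10.0 Y22.0
G1 X0.0 Y22.0
G1 X0.0 Y0.0
; layer 6
G0 Z12.0
G0 X0.0 Y0.0
G1 X10.0 Y0.0
G1 X10.0 Y22.0
G1 X0.0 Y22.0
G1 X0.0 Y0.0
; layer 7
G0 Z14.0
G0 X0.0 Y0.0
G1 X10.0 Y0.0
G1 X10.0 Y22.0
G1 X0.0 Y22.0
G1 X0.0 Y0.0
; layer 8
G0 Z16.0
G0 X0.0 Y0.0
G1 X10.0 Y0.0
G1 X10.0 Y22.0
G1 X0.0 Y22.0
G1 X0.0 Y0.0
M2 ; end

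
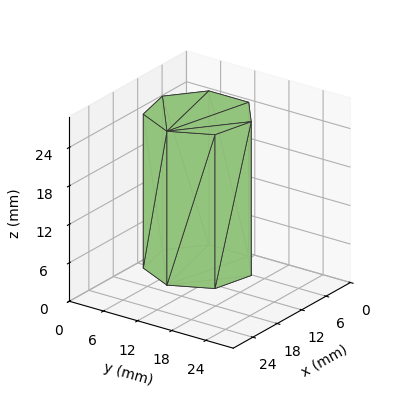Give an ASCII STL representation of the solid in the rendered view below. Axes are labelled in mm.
Reading the render: the shape is a regular 7-sided prism (a cylinder approximated with 7 flat sides), circumscribed radius ≈ 8 mm, height ≈ 24 mm (dimensions read to the nearest mm from the axis ticks). For the STL, each face is triangulated and given an outward normal.

solid part
  facet normal 0.0000 0.0000 -1.0000
    outer loop
      vertex 6.2 15.8 0.0
      vertex 13.0 14.3 0.0
      vertex 16.0 8.0 0.0
    endloop
  endfacet
  facet normal 0.0000 0.0000 -1.0000
    outer loop
      vertex 0.8 11.5 0.0
      vertex 6.2 15.8 0.0
      vertex 16.0 8.0 0.0
    endloop
  endfacet
  facet normal 0.0000 0.0000 -1.0000
    outer loop
      vertex 0.8 4.5 0.0
      vertex 0.8 11.5 0.0
      vertex 16.0 8.0 0.0
    endloop
  endfacet
  facet normal 0.0000 0.0000 -1.0000
    outer loop
      vertex 6.2 0.2 0.0
      vertex 0.8 4.5 0.0
      vertex 16.0 8.0 0.0
    endloop
  endfacet
  facet normal 0.0000 0.0000 -1.0000
    outer loop
      vertex 13.0 1.7 0.0
      vertex 6.2 0.2 0.0
      vertex 16.0 8.0 0.0
    endloop
  endfacet
  facet normal 0.0000 0.0000 1.0000
    outer loop
      vertex 16.0 8.0 24.0
      vertex 13.0 14.3 24.0
      vertex 6.2 15.8 24.0
    endloop
  endfacet
  facet normal 0.0000 0.0000 1.0000
    outer loop
      vertex 16.0 8.0 24.0
      vertex 6.2 15.8 24.0
      vertex 0.8 11.5 24.0
    endloop
  endfacet
  facet normal 0.0000 0.0000 1.0000
    outer loop
      vertex 16.0 8.0 24.0
      vertex 0.8 11.5 24.0
      vertex 0.8 4.5 24.0
    endloop
  endfacet
  facet normal 0.0000 0.0000 1.0000
    outer loop
      vertex 16.0 8.0 24.0
      vertex 0.8 4.5 24.0
      vertex 6.2 0.2 24.0
    endloop
  endfacet
  facet normal 0.0000 0.0000 1.0000
    outer loop
      vertex 16.0 8.0 24.0
      vertex 6.2 0.2 24.0
      vertex 13.0 1.7 24.0
    endloop
  endfacet
  facet normal 0.9029 0.4299 0.0000
    outer loop
      vertex 16.0 8.0 0.0
      vertex 13.0 14.3 0.0
      vertex 13.0 14.3 24.0
    endloop
  endfacet
  facet normal 0.9029 0.4299 0.0000
    outer loop
      vertex 16.0 8.0 0.0
      vertex 13.0 14.3 24.0
      vertex 16.0 8.0 24.0
    endloop
  endfacet
  facet normal 0.2154 0.9765 0.0000
    outer loop
      vertex 13.0 14.3 0.0
      vertex 6.2 15.8 0.0
      vertex 6.2 15.8 24.0
    endloop
  endfacet
  facet normal 0.2154 0.9765 0.0000
    outer loop
      vertex 13.0 14.3 0.0
      vertex 6.2 15.8 24.0
      vertex 13.0 14.3 24.0
    endloop
  endfacet
  facet normal -0.6229 0.7823 0.0000
    outer loop
      vertex 6.2 15.8 0.0
      vertex 0.8 11.5 0.0
      vertex 0.8 11.5 24.0
    endloop
  endfacet
  facet normal -0.6229 0.7823 0.0000
    outer loop
      vertex 6.2 15.8 0.0
      vertex 0.8 11.5 24.0
      vertex 6.2 15.8 24.0
    endloop
  endfacet
  facet normal -1.0000 0.0000 0.0000
    outer loop
      vertex 0.8 11.5 0.0
      vertex 0.8 4.5 0.0
      vertex 0.8 4.5 24.0
    endloop
  endfacet
  facet normal -1.0000 0.0000 0.0000
    outer loop
      vertex 0.8 11.5 0.0
      vertex 0.8 4.5 24.0
      vertex 0.8 11.5 24.0
    endloop
  endfacet
  facet normal -0.6229 -0.7823 0.0000
    outer loop
      vertex 0.8 4.5 0.0
      vertex 6.2 0.2 0.0
      vertex 6.2 0.2 24.0
    endloop
  endfacet
  facet normal -0.6229 -0.7823 0.0000
    outer loop
      vertex 0.8 4.5 0.0
      vertex 6.2 0.2 24.0
      vertex 0.8 4.5 24.0
    endloop
  endfacet
  facet normal 0.2154 -0.9765 0.0000
    outer loop
      vertex 6.2 0.2 0.0
      vertex 13.0 1.7 0.0
      vertex 13.0 1.7 24.0
    endloop
  endfacet
  facet normal 0.2154 -0.9765 0.0000
    outer loop
      vertex 6.2 0.2 0.0
      vertex 13.0 1.7 24.0
      vertex 6.2 0.2 24.0
    endloop
  endfacet
  facet normal 0.9029 -0.4299 0.0000
    outer loop
      vertex 13.0 1.7 0.0
      vertex 16.0 8.0 0.0
      vertex 16.0 8.0 24.0
    endloop
  endfacet
  facet normal 0.9029 -0.4299 0.0000
    outer loop
      vertex 13.0 1.7 0.0
      vertex 16.0 8.0 24.0
      vertex 13.0 1.7 24.0
    endloop
  endfacet
endsolid part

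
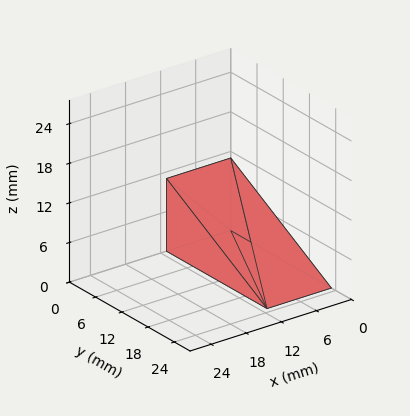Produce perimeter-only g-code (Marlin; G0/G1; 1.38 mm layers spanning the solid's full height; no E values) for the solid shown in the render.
Reading the render: the shape is a wedge (ramp): 11 × 23 mm base, rising to 11 mm along the y=0 edge and sloping linearly to z=0 at y=23 (dimensions read to the nearest mm from the axis ticks). For the g-code, the solid's height is divided into equal slices at the stated Δz and each level perimeter traced with G1 moves after a G0 lift.

; perimeter-only toolpath
G21 ; units = mm
G90 ; absolute positioning
G28 ; home
; layer 1
G0 Z1.38
G0 X0.00 Y0.00
G1 X11.00 Y0.00
G1 X11.00 Y20.12
G1 X0.00 Y20.12
G1 X0.00 Y0.00
; layer 2
G0 Z2.75
G0 X0.00 Y0.00
G1 X11.00 Y0.00
G1 X11.00 Y17.25
G1 X0.00 Y17.25
G1 X0.00 Y0.00
; layer 3
G0 Z4.12
G0 X0.00 Y0.00
G1 X11.00 Y0.00
G1 X11.00 Y14.38
G1 X0.00 Y14.38
G1 X0.00 Y0.00
; layer 4
G0 Z5.50
G0 X0.00 Y0.00
G1 X11.00 Y0.00
G1 X11.00 Y11.50
G1 X0.00 Y11.50
G1 X0.00 Y0.00
; layer 5
G0 Z6.88
G0 X0.00 Y0.00
G1 X11.00 Y0.00
G1 X11.00 Y8.62
G1 X0.00 Y8.62
G1 X0.00 Y0.00
; layer 6
G0 Z8.25
G0 X0.00 Y0.00
G1 X11.00 Y0.00
G1 X11.00 Y5.75
G1 X0.00 Y5.75
G1 X0.00 Y0.00
; layer 7
G0 Z9.62
G0 X0.00 Y0.00
G1 X11.00 Y0.00
G1 X11.00 Y2.88
G1 X0.00 Y2.88
G1 X0.00 Y0.00
M2 ; end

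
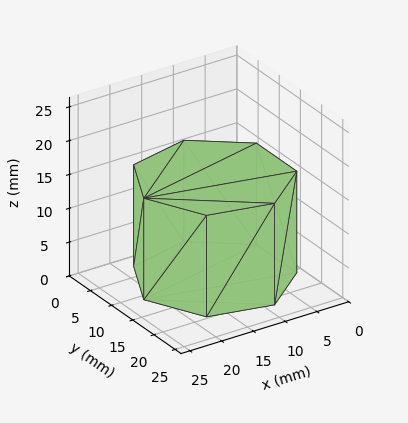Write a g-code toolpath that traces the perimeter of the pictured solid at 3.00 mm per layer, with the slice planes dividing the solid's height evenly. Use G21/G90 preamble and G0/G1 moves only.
Reading the render: the shape is a regular 7-sided prism (a cylinder approximated with 7 flat sides), circumscribed radius ≈ 11 mm, height ≈ 15 mm (dimensions read to the nearest mm from the axis ticks). For the g-code, the solid's height is divided into equal slices at the stated Δz and each level perimeter traced with G1 moves after a G0 lift.

; perimeter-only toolpath
G21 ; units = mm
G90 ; absolute positioning
G28 ; home
; layer 1
G0 Z3.00
G0 X22.00 Y11.00
G1 X17.86 Y19.60
G1 X8.55 Y21.72
G1 X1.09 Y15.77
G1 X1.09 Y6.23
G1 X8.55 Y0.28
G1 X17.86 Y2.40
G1 X22.00 Y11.00
; layer 2
G0 Z6.00
G0 X22.00 Y11.00
G1 X17.86 Y19.60
G1 X8.55 Y21.72
G1 X1.09 Y15.77
G1 X1.09 Y6.23
G1 X8.55 Y0.28
G1 X17.86 Y2.40
G1 X22.00 Y11.00
; layer 3
G0 Z9.00
G0 X22.00 Y11.00
G1 X17.86 Y19.60
G1 X8.55 Y21.72
G1 X1.09 Y15.77
G1 X1.09 Y6.23
G1 X8.55 Y0.28
G1 X17.86 Y2.40
G1 X22.00 Y11.00
; layer 4
G0 Z12.00
G0 X22.00 Y11.00
G1 X17.86 Y19.60
G1 X8.55 Y21.72
G1 X1.09 Y15.77
G1 X1.09 Y6.23
G1 X8.55 Y0.28
G1 X17.86 Y2.40
G1 X22.00 Y11.00
; layer 5
G0 Z15.00
G0 X22.00 Y11.00
G1 X17.86 Y19.60
G1 X8.55 Y21.72
G1 X1.09 Y15.77
G1 X1.09 Y6.23
G1 X8.55 Y0.28
G1 X17.86 Y2.40
G1 X22.00 Y11.00
M2 ; end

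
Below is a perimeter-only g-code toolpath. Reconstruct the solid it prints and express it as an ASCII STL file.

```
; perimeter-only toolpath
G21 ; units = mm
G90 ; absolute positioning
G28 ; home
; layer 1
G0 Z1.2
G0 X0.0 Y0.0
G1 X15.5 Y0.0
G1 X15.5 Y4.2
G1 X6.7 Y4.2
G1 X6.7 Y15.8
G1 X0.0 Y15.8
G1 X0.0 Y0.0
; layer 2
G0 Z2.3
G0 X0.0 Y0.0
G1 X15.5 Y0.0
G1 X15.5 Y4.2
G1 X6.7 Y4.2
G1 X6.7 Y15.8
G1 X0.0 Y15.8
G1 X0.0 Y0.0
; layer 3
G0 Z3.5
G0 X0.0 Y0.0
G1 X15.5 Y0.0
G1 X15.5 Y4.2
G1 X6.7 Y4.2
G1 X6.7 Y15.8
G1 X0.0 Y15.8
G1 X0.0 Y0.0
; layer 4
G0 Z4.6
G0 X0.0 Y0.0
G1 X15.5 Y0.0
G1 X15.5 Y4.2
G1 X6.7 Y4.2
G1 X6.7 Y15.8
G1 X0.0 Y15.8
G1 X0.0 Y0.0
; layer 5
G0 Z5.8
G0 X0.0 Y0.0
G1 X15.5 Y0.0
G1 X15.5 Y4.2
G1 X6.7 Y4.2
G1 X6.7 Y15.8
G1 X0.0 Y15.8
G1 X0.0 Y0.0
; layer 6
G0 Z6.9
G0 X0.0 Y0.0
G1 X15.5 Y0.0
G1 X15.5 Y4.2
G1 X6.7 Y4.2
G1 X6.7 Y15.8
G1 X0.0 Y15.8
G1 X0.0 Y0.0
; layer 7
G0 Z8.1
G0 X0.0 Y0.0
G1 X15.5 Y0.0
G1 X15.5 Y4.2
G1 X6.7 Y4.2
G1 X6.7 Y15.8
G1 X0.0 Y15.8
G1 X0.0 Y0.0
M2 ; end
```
solid part
  facet normal 0.0000 0.0000 -1.0000
    outer loop
      vertex 15.5 4.2 0.0
      vertex 15.5 0.0 0.0
      vertex 0.0 0.0 0.0
    endloop
  endfacet
  facet normal 0.0000 0.0000 -1.0000
    outer loop
      vertex 6.7 4.2 0.0
      vertex 15.5 4.2 0.0
      vertex 0.0 0.0 0.0
    endloop
  endfacet
  facet normal 0.0000 0.0000 -1.0000
    outer loop
      vertex 6.7 15.8 0.0
      vertex 6.7 4.2 0.0
      vertex 0.0 0.0 0.0
    endloop
  endfacet
  facet normal 0.0000 0.0000 -1.0000
    outer loop
      vertex 0.0 15.8 0.0
      vertex 6.7 15.8 0.0
      vertex 0.0 0.0 0.0
    endloop
  endfacet
  facet normal 0.0000 0.0000 1.0000
    outer loop
      vertex 0.0 0.0 8.1
      vertex 15.5 0.0 8.1
      vertex 15.5 4.2 8.1
    endloop
  endfacet
  facet normal 0.0000 0.0000 1.0000
    outer loop
      vertex 0.0 0.0 8.1
      vertex 15.5 4.2 8.1
      vertex 6.7 4.2 8.1
    endloop
  endfacet
  facet normal 0.0000 0.0000 1.0000
    outer loop
      vertex 0.0 0.0 8.1
      vertex 6.7 4.2 8.1
      vertex 6.7 15.8 8.1
    endloop
  endfacet
  facet normal 0.0000 0.0000 1.0000
    outer loop
      vertex 0.0 0.0 8.1
      vertex 6.7 15.8 8.1
      vertex 0.0 15.8 8.1
    endloop
  endfacet
  facet normal 0.0000 -1.0000 0.0000
    outer loop
      vertex 0.0 0.0 0.0
      vertex 15.5 0.0 0.0
      vertex 15.5 0.0 8.1
    endloop
  endfacet
  facet normal 0.0000 -1.0000 0.0000
    outer loop
      vertex 0.0 0.0 0.0
      vertex 15.5 0.0 8.1
      vertex 0.0 0.0 8.1
    endloop
  endfacet
  facet normal 1.0000 0.0000 0.0000
    outer loop
      vertex 15.5 0.0 0.0
      vertex 15.5 4.2 0.0
      vertex 15.5 4.2 8.1
    endloop
  endfacet
  facet normal 1.0000 0.0000 0.0000
    outer loop
      vertex 15.5 0.0 0.0
      vertex 15.5 4.2 8.1
      vertex 15.5 0.0 8.1
    endloop
  endfacet
  facet normal 0.0000 1.0000 0.0000
    outer loop
      vertex 15.5 4.2 0.0
      vertex 6.7 4.2 0.0
      vertex 6.7 4.2 8.1
    endloop
  endfacet
  facet normal 0.0000 1.0000 0.0000
    outer loop
      vertex 15.5 4.2 0.0
      vertex 6.7 4.2 8.1
      vertex 15.5 4.2 8.1
    endloop
  endfacet
  facet normal 1.0000 0.0000 0.0000
    outer loop
      vertex 6.7 4.2 0.0
      vertex 6.7 15.8 0.0
      vertex 6.7 15.8 8.1
    endloop
  endfacet
  facet normal 1.0000 0.0000 0.0000
    outer loop
      vertex 6.7 4.2 0.0
      vertex 6.7 15.8 8.1
      vertex 6.7 4.2 8.1
    endloop
  endfacet
  facet normal 0.0000 1.0000 0.0000
    outer loop
      vertex 6.7 15.8 0.0
      vertex 0.0 15.8 0.0
      vertex 0.0 15.8 8.1
    endloop
  endfacet
  facet normal 0.0000 1.0000 0.0000
    outer loop
      vertex 6.7 15.8 0.0
      vertex 0.0 15.8 8.1
      vertex 6.7 15.8 8.1
    endloop
  endfacet
  facet normal -1.0000 0.0000 0.0000
    outer loop
      vertex 0.0 15.8 0.0
      vertex 0.0 0.0 0.0
      vertex 0.0 0.0 8.1
    endloop
  endfacet
  facet normal -1.0000 0.0000 0.0000
    outer loop
      vertex 0.0 15.8 0.0
      vertex 0.0 0.0 8.1
      vertex 0.0 15.8 8.1
    endloop
  endfacet
endsolid part

The G0 Z moves step by Δz≈1.2 mm. Every layer's G1 loop is the same polygon, so the solid is a straight extrusion of it from z=0 to z≈8.1. Closing with flat bottom and top caps and triangulating gives 20 facets — an L-shaped prism: outer 15.5 × 15.8 mm, arm thicknesses ≈ 4.2 mm (horizontal) and 6.7 mm (vertical), extruded 8.1 mm in z.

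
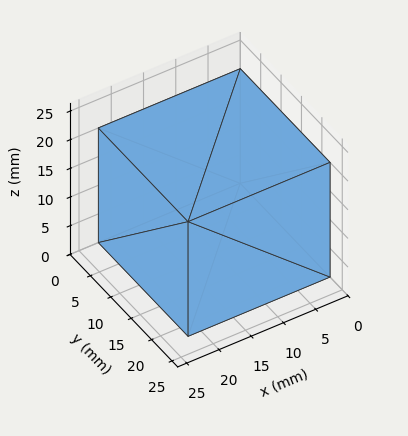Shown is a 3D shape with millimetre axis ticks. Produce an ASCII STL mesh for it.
Reading the render: the shape is a rectangular box, roughly 22 × 22 mm footprint and 20 mm tall (dimensions read to the nearest mm from the axis ticks). For the STL, each face is triangulated and given an outward normal.

solid part
  facet normal 0.0000 0.0000 -1.0000
    outer loop
      vertex 22.000 22.000 0.000
      vertex 22.000 0.000 0.000
      vertex 0.000 0.000 0.000
    endloop
  endfacet
  facet normal 0.0000 0.0000 -1.0000
    outer loop
      vertex 0.000 22.000 0.000
      vertex 22.000 22.000 0.000
      vertex 0.000 0.000 0.000
    endloop
  endfacet
  facet normal 0.0000 0.0000 1.0000
    outer loop
      vertex 0.000 0.000 20.000
      vertex 22.000 0.000 20.000
      vertex 22.000 22.000 20.000
    endloop
  endfacet
  facet normal 0.0000 0.0000 1.0000
    outer loop
      vertex 0.000 0.000 20.000
      vertex 22.000 22.000 20.000
      vertex 0.000 22.000 20.000
    endloop
  endfacet
  facet normal 0.0000 -1.0000 0.0000
    outer loop
      vertex 0.000 0.000 0.000
      vertex 22.000 0.000 0.000
      vertex 22.000 0.000 20.000
    endloop
  endfacet
  facet normal 0.0000 -1.0000 0.0000
    outer loop
      vertex 0.000 0.000 0.000
      vertex 22.000 0.000 20.000
      vertex 0.000 0.000 20.000
    endloop
  endfacet
  facet normal 0.0000 1.0000 0.0000
    outer loop
      vertex 22.000 22.000 20.000
      vertex 22.000 22.000 0.000
      vertex 0.000 22.000 0.000
    endloop
  endfacet
  facet normal 0.0000 1.0000 0.0000
    outer loop
      vertex 0.000 22.000 20.000
      vertex 22.000 22.000 20.000
      vertex 0.000 22.000 0.000
    endloop
  endfacet
  facet normal -1.0000 0.0000 0.0000
    outer loop
      vertex 0.000 22.000 20.000
      vertex 0.000 22.000 0.000
      vertex 0.000 0.000 0.000
    endloop
  endfacet
  facet normal -1.0000 0.0000 0.0000
    outer loop
      vertex 0.000 0.000 20.000
      vertex 0.000 22.000 20.000
      vertex 0.000 0.000 0.000
    endloop
  endfacet
  facet normal 1.0000 0.0000 0.0000
    outer loop
      vertex 22.000 0.000 0.000
      vertex 22.000 22.000 0.000
      vertex 22.000 22.000 20.000
    endloop
  endfacet
  facet normal 1.0000 0.0000 0.0000
    outer loop
      vertex 22.000 0.000 0.000
      vertex 22.000 22.000 20.000
      vertex 22.000 0.000 20.000
    endloop
  endfacet
endsolid part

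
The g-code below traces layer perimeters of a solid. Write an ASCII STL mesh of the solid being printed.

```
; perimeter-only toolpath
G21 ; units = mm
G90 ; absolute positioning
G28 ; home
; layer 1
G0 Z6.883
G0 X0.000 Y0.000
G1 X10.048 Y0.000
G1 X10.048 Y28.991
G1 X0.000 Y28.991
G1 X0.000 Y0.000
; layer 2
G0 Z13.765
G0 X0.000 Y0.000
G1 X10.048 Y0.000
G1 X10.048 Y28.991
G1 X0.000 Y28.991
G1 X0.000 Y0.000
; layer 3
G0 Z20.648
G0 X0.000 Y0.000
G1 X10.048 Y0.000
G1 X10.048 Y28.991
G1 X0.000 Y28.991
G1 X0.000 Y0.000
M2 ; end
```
solid part
  facet normal 0.0000 0.0000 -1.0000
    outer loop
      vertex 10.048 28.991 0.000
      vertex 10.048 0.000 0.000
      vertex 0.000 0.000 0.000
    endloop
  endfacet
  facet normal 0.0000 0.0000 -1.0000
    outer loop
      vertex 0.000 28.991 0.000
      vertex 10.048 28.991 0.000
      vertex 0.000 0.000 0.000
    endloop
  endfacet
  facet normal 0.0000 0.0000 1.0000
    outer loop
      vertex 0.000 0.000 20.648
      vertex 10.048 0.000 20.648
      vertex 10.048 28.991 20.648
    endloop
  endfacet
  facet normal 0.0000 0.0000 1.0000
    outer loop
      vertex 0.000 0.000 20.648
      vertex 10.048 28.991 20.648
      vertex 0.000 28.991 20.648
    endloop
  endfacet
  facet normal 0.0000 -1.0000 0.0000
    outer loop
      vertex 0.000 0.000 0.000
      vertex 10.048 0.000 0.000
      vertex 10.048 0.000 20.648
    endloop
  endfacet
  facet normal 0.0000 -1.0000 0.0000
    outer loop
      vertex 0.000 0.000 0.000
      vertex 10.048 0.000 20.648
      vertex 0.000 0.000 20.648
    endloop
  endfacet
  facet normal 0.0000 1.0000 0.0000
    outer loop
      vertex 10.048 28.991 20.648
      vertex 10.048 28.991 0.000
      vertex 0.000 28.991 0.000
    endloop
  endfacet
  facet normal 0.0000 1.0000 0.0000
    outer loop
      vertex 0.000 28.991 20.648
      vertex 10.048 28.991 20.648
      vertex 0.000 28.991 0.000
    endloop
  endfacet
  facet normal -1.0000 0.0000 0.0000
    outer loop
      vertex 0.000 28.991 20.648
      vertex 0.000 28.991 0.000
      vertex 0.000 0.000 0.000
    endloop
  endfacet
  facet normal -1.0000 0.0000 0.0000
    outer loop
      vertex 0.000 0.000 20.648
      vertex 0.000 28.991 20.648
      vertex 0.000 0.000 0.000
    endloop
  endfacet
  facet normal 1.0000 0.0000 0.0000
    outer loop
      vertex 10.048 0.000 0.000
      vertex 10.048 28.991 0.000
      vertex 10.048 28.991 20.648
    endloop
  endfacet
  facet normal 1.0000 0.0000 0.0000
    outer loop
      vertex 10.048 0.000 0.000
      vertex 10.048 28.991 20.648
      vertex 10.048 0.000 20.648
    endloop
  endfacet
endsolid part

The G0 Z moves step by Δz≈6.883 mm. Every layer's G1 loop is the same polygon, so the solid is a straight extrusion of it from z=0 to z≈20.6. Closing with flat bottom and top caps and triangulating gives 12 facets — a rectangular box, roughly 10 × 29 mm footprint and 20.6 mm tall.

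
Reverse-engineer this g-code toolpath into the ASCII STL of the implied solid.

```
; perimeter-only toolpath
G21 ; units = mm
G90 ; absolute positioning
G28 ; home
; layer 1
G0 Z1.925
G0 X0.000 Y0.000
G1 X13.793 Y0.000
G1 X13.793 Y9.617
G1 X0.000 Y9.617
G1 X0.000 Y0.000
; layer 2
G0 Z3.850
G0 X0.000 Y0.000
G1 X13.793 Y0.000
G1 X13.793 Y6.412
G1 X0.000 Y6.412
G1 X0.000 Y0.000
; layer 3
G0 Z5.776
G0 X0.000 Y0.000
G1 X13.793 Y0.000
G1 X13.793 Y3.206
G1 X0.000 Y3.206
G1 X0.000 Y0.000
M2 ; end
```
solid part
  facet normal 0.0000 0.0000 -1.0000
    outer loop
      vertex 13.793 12.823 0.000
      vertex 13.793 0.000 0.000
      vertex 0.000 0.000 0.000
    endloop
  endfacet
  facet normal 0.0000 0.0000 -1.0000
    outer loop
      vertex 0.000 12.823 0.000
      vertex 13.793 12.823 0.000
      vertex 0.000 0.000 0.000
    endloop
  endfacet
  facet normal 0.0000 -1.0000 0.0000
    outer loop
      vertex 0.000 0.000 0.000
      vertex 13.793 0.000 0.000
      vertex 13.793 0.000 7.701
    endloop
  endfacet
  facet normal 0.0000 -1.0000 0.0000
    outer loop
      vertex 0.000 0.000 0.000
      vertex 13.793 0.000 7.701
      vertex 0.000 0.000 7.701
    endloop
  endfacet
  facet normal 0.0000 0.5148 0.8573
    outer loop
      vertex 0.000 0.000 7.701
      vertex 13.793 0.000 7.701
      vertex 13.793 12.823 0.000
    endloop
  endfacet
  facet normal 0.0000 0.5148 0.8573
    outer loop
      vertex 0.000 0.000 7.701
      vertex 13.793 12.823 0.000
      vertex 0.000 12.823 0.000
    endloop
  endfacet
  facet normal -1.0000 0.0000 0.0000
    outer loop
      vertex 0.000 0.000 7.701
      vertex 0.000 12.823 0.000
      vertex 0.000 0.000 0.000
    endloop
  endfacet
  facet normal 1.0000 0.0000 0.0000
    outer loop
      vertex 13.793 0.000 0.000
      vertex 13.793 12.823 0.000
      vertex 13.793 0.000 7.701
    endloop
  endfacet
endsolid part

The G0 Z moves step by Δz≈1.925 mm. The G1 loops shrink linearly with z, so the solid tapers from its base footprint up to z≈7.7. Closing with a flat bottom cap and the tapered top and triangulating gives 8 facets — a wedge (ramp): 13.8 × 12.8 mm base, rising to 7.7 mm along the y=0 edge and sloping linearly to z=0 at y=12.8.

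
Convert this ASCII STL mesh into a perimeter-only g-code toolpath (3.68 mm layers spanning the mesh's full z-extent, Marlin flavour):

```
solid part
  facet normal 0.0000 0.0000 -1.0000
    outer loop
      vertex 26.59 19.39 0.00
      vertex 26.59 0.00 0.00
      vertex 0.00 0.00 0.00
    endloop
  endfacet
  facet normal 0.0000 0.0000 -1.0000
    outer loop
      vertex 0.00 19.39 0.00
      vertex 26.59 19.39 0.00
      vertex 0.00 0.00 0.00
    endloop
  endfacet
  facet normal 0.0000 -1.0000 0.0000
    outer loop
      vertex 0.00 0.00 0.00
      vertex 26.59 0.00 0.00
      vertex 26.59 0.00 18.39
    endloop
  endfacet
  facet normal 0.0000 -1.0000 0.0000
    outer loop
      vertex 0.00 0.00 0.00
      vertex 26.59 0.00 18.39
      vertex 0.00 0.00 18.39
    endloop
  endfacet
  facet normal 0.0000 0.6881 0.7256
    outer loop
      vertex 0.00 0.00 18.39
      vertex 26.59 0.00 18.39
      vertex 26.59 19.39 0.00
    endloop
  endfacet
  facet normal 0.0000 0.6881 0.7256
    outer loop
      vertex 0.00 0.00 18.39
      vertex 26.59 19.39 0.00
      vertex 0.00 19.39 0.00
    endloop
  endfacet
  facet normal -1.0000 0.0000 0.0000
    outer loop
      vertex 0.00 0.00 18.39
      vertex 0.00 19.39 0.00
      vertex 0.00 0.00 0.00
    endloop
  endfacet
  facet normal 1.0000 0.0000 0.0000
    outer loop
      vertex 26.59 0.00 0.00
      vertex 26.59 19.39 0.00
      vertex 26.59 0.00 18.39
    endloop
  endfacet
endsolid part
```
; perimeter-only toolpath
G21 ; units = mm
G90 ; absolute positioning
G28 ; home
; layer 1
G0 Z3.68
G0 X0.00 Y0.00
G1 X26.59 Y0.00
G1 X26.59 Y15.51
G1 X0.00 Y15.51
G1 X0.00 Y0.00
; layer 2
G0 Z7.36
G0 X0.00 Y0.00
G1 X26.59 Y0.00
G1 X26.59 Y11.63
G1 X0.00 Y11.63
G1 X0.00 Y0.00
; layer 3
G0 Z11.03
G0 X0.00 Y0.00
G1 X26.59 Y0.00
G1 X26.59 Y7.76
G1 X0.00 Y7.76
G1 X0.00 Y0.00
; layer 4
G0 Z14.71
G0 X0.00 Y0.00
G1 X26.59 Y0.00
G1 X26.59 Y3.88
G1 X0.00 Y3.88
G1 X0.00 Y0.00
M2 ; end

The solid is a wedge (ramp): 26.6 × 19.4 mm base, rising to 18.4 mm along the y=0 edge and sloping linearly to z=0 at y=19.4. Slicing at Δz = 3.68 mm — 5 equal slices spanning the solid's height, so layer i sits at z = i·h/5 — gives 4 non-empty perimeters. Each is a 4-segment closed polygon; G0 lifts to the layer z and rapids to the start vertex, then G1 traces the edges. The cross-section shrinks linearly with z (the slice at the apex is degenerate and omitted).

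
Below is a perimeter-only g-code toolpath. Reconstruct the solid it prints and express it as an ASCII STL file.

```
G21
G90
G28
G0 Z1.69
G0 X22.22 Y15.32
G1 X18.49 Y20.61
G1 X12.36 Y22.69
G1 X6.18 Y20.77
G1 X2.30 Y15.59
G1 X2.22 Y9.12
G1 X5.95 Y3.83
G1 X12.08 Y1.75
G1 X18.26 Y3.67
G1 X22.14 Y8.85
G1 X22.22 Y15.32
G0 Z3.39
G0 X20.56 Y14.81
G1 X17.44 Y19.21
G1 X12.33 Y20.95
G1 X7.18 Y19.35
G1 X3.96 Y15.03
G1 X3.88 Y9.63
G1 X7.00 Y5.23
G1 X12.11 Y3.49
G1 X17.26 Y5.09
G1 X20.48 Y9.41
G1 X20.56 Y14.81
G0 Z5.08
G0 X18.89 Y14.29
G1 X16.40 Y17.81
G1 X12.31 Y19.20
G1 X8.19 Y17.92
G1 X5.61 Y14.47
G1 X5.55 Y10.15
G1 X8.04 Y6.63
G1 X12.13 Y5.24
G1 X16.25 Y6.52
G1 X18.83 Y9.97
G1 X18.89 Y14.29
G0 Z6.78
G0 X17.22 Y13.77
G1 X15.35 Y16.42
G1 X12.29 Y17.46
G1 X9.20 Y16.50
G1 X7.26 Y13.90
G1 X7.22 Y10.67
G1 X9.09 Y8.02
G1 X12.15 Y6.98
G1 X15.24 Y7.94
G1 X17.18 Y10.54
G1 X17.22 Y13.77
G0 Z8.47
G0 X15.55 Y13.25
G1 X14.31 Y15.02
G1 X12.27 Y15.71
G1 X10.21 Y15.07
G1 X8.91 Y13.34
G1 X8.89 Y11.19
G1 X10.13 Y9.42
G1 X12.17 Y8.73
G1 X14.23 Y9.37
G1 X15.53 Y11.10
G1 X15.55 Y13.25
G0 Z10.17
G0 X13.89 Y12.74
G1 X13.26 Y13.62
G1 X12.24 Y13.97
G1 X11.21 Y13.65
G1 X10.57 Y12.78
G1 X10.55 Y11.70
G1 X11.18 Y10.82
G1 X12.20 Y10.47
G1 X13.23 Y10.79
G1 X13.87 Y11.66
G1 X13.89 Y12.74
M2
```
solid part
  facet normal 0.0000 0.0000 -1.0000
    outer loop
      vertex 12.38 24.44 0.00
      vertex 19.53 22.01 0.00
      vertex 23.89 15.84 0.00
    endloop
  endfacet
  facet normal 0.0000 0.0000 -1.0000
    outer loop
      vertex 5.17 22.20 0.00
      vertex 12.38 24.44 0.00
      vertex 23.89 15.84 0.00
    endloop
  endfacet
  facet normal 0.0000 0.0000 -1.0000
    outer loop
      vertex 0.65 16.15 0.00
      vertex 5.17 22.20 0.00
      vertex 23.89 15.84 0.00
    endloop
  endfacet
  facet normal 0.0000 0.0000 -1.0000
    outer loop
      vertex 0.55 8.60 0.00
      vertex 0.65 16.15 0.00
      vertex 23.89 15.84 0.00
    endloop
  endfacet
  facet normal 0.0000 0.0000 -1.0000
    outer loop
      vertex 4.91 2.43 0.00
      vertex 0.55 8.60 0.00
      vertex 23.89 15.84 0.00
    endloop
  endfacet
  facet normal 0.0000 0.0000 -1.0000
    outer loop
      vertex 12.06 0.00 0.00
      vertex 4.91 2.43 0.00
      vertex 23.89 15.84 0.00
    endloop
  endfacet
  facet normal 0.0000 0.0000 -1.0000
    outer loop
      vertex 19.27 2.24 0.00
      vertex 12.06 0.00 0.00
      vertex 23.89 15.84 0.00
    endloop
  endfacet
  facet normal 0.0000 0.0000 -1.0000
    outer loop
      vertex 23.79 8.29 0.00
      vertex 19.27 2.24 0.00
      vertex 23.89 15.84 0.00
    endloop
  endfacet
  facet normal 0.5834 0.4122 0.6998
    outer loop
      vertex 23.89 15.84 0.00
      vertex 19.53 22.01 0.00
      vertex 12.22 12.22 11.86
    endloop
  endfacet
  facet normal 0.2298 0.6763 0.6999
    outer loop
      vertex 19.53 22.01 0.00
      vertex 12.38 24.44 0.00
      vertex 12.22 12.22 11.86
    endloop
  endfacet
  facet normal -0.2119 0.6821 0.6999
    outer loop
      vertex 12.38 24.44 0.00
      vertex 5.17 22.20 0.00
      vertex 12.22 12.22 11.86
    endloop
  endfacet
  facet normal -0.5722 0.4275 0.6999
    outer loop
      vertex 5.17 22.20 0.00
      vertex 0.65 16.15 0.00
      vertex 12.22 12.22 11.86
    endloop
  endfacet
  facet normal -0.7142 0.0095 0.6999
    outer loop
      vertex 0.65 16.15 0.00
      vertex 0.55 8.60 0.00
      vertex 12.22 12.22 11.86
    endloop
  endfacet
  facet normal -0.5834 -0.4122 0.6998
    outer loop
      vertex 0.55 8.60 0.00
      vertex 4.91 2.43 0.00
      vertex 12.22 12.22 11.86
    endloop
  endfacet
  facet normal -0.2298 -0.6763 0.6999
    outer loop
      vertex 4.91 2.43 0.00
      vertex 12.06 0.00 0.00
      vertex 12.22 12.22 11.86
    endloop
  endfacet
  facet normal 0.2119 -0.6821 0.6999
    outer loop
      vertex 12.06 0.00 0.00
      vertex 19.27 2.24 0.00
      vertex 12.22 12.22 11.86
    endloop
  endfacet
  facet normal 0.5722 -0.4275 0.6999
    outer loop
      vertex 19.27 2.24 0.00
      vertex 23.79 8.29 0.00
      vertex 12.22 12.22 11.86
    endloop
  endfacet
  facet normal 0.7142 -0.0095 0.6999
    outer loop
      vertex 23.79 8.29 0.00
      vertex 23.89 15.84 0.00
      vertex 12.22 12.22 11.86
    endloop
  endfacet
endsolid part

The G0 Z moves step by Δz≈1.69 mm. The G1 loops shrink linearly with z, so the solid tapers from its base footprint up to z≈11.9. Closing with a flat bottom cap and the tapered top and triangulating gives 18 facets — a regular 10-sided pyramid, base circumscribed radius ≈ 12.2 mm, apex at z ≈ 11.9 mm.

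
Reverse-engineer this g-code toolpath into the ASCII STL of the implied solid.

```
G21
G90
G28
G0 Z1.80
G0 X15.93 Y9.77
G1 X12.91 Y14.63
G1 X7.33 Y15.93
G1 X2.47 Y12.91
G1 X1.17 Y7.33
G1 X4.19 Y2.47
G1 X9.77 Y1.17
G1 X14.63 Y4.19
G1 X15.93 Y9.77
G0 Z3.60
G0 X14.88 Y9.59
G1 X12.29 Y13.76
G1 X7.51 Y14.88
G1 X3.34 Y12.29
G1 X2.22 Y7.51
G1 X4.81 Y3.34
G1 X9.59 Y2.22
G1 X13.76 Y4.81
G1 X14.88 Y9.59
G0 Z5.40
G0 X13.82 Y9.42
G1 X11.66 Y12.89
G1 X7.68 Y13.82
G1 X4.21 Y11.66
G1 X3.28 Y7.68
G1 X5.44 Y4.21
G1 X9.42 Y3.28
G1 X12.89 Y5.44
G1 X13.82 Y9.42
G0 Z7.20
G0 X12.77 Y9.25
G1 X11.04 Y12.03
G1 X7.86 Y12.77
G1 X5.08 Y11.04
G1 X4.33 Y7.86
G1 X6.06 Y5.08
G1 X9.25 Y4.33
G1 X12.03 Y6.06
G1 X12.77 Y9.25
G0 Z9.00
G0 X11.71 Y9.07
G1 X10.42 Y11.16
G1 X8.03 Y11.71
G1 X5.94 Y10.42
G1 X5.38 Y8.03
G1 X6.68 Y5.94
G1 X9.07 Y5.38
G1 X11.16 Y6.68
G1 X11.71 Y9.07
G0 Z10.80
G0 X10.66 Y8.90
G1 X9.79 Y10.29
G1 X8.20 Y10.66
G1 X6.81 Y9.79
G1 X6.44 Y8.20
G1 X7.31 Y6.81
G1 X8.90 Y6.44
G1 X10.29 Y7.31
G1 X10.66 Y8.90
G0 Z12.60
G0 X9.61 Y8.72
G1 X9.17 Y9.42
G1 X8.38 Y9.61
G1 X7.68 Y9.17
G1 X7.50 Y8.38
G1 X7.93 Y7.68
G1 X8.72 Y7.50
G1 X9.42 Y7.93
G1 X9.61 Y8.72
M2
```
solid part
  facet normal 0.0000 0.0000 -1.0000
    outer loop
      vertex 7.16 16.99 0.00
      vertex 13.53 15.50 0.00
      vertex 16.99 9.94 0.00
    endloop
  endfacet
  facet normal 0.0000 0.0000 -1.0000
    outer loop
      vertex 1.60 13.53 0.00
      vertex 7.16 16.99 0.00
      vertex 16.99 9.94 0.00
    endloop
  endfacet
  facet normal 0.0000 0.0000 -1.0000
    outer loop
      vertex 0.11 7.16 0.00
      vertex 1.60 13.53 0.00
      vertex 16.99 9.94 0.00
    endloop
  endfacet
  facet normal 0.0000 0.0000 -1.0000
    outer loop
      vertex 3.57 1.60 0.00
      vertex 0.11 7.16 0.00
      vertex 16.99 9.94 0.00
    endloop
  endfacet
  facet normal 0.0000 0.0000 -1.0000
    outer loop
      vertex 9.94 0.11 0.00
      vertex 3.57 1.60 0.00
      vertex 16.99 9.94 0.00
    endloop
  endfacet
  facet normal 0.0000 0.0000 -1.0000
    outer loop
      vertex 15.50 3.57 0.00
      vertex 9.94 0.11 0.00
      vertex 16.99 9.94 0.00
    endloop
  endfacet
  facet normal 0.7444 0.4632 0.4810
    outer loop
      vertex 16.99 9.94 0.00
      vertex 13.53 15.50 0.00
      vertex 8.55 8.55 14.40
    endloop
  endfacet
  facet normal 0.1997 0.8536 0.4811
    outer loop
      vertex 13.53 15.50 0.00
      vertex 7.16 16.99 0.00
      vertex 8.55 8.55 14.40
    endloop
  endfacet
  facet normal -0.4632 0.7444 0.4810
    outer loop
      vertex 7.16 16.99 0.00
      vertex 1.60 13.53 0.00
      vertex 8.55 8.55 14.40
    endloop
  endfacet
  facet normal -0.8536 0.1997 0.4811
    outer loop
      vertex 1.60 13.53 0.00
      vertex 0.11 7.16 0.00
      vertex 8.55 8.55 14.40
    endloop
  endfacet
  facet normal -0.7444 -0.4632 0.4810
    outer loop
      vertex 0.11 7.16 0.00
      vertex 3.57 1.60 0.00
      vertex 8.55 8.55 14.40
    endloop
  endfacet
  facet normal -0.1997 -0.8536 0.4811
    outer loop
      vertex 3.57 1.60 0.00
      vertex 9.94 0.11 0.00
      vertex 8.55 8.55 14.40
    endloop
  endfacet
  facet normal 0.4632 -0.7444 0.4810
    outer loop
      vertex 9.94 0.11 0.00
      vertex 15.50 3.57 0.00
      vertex 8.55 8.55 14.40
    endloop
  endfacet
  facet normal 0.8536 -0.1997 0.4811
    outer loop
      vertex 15.50 3.57 0.00
      vertex 16.99 9.94 0.00
      vertex 8.55 8.55 14.40
    endloop
  endfacet
endsolid part

The G0 Z moves step by Δz≈1.80 mm. The G1 loops shrink linearly with z, so the solid tapers from its base footprint up to z≈14.4. Closing with a flat bottom cap and the tapered top and triangulating gives 14 facets — a regular 8-sided pyramid, base circumscribed radius ≈ 8.55 mm, apex at z ≈ 14.4 mm.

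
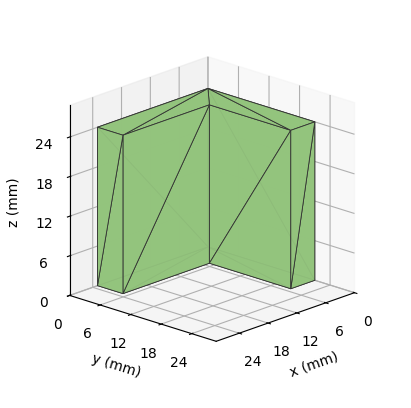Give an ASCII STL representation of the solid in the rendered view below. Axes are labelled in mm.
Reading the render: the shape is an L-shaped prism: outer 23 × 21 mm, arm thicknesses ≈ 5 mm (horizontal) and 5 mm (vertical), extruded 24 mm in z (dimensions read to the nearest mm from the axis ticks). For the STL, each face is triangulated and given an outward normal.

solid part
  facet normal 0.0000 0.0000 -1.0000
    outer loop
      vertex 23.000 5.000 0.000
      vertex 23.000 0.000 0.000
      vertex 0.000 0.000 0.000
    endloop
  endfacet
  facet normal 0.0000 0.0000 -1.0000
    outer loop
      vertex 5.000 5.000 0.000
      vertex 23.000 5.000 0.000
      vertex 0.000 0.000 0.000
    endloop
  endfacet
  facet normal 0.0000 0.0000 -1.0000
    outer loop
      vertex 5.000 21.000 0.000
      vertex 5.000 5.000 0.000
      vertex 0.000 0.000 0.000
    endloop
  endfacet
  facet normal 0.0000 0.0000 -1.0000
    outer loop
      vertex 0.000 21.000 0.000
      vertex 5.000 21.000 0.000
      vertex 0.000 0.000 0.000
    endloop
  endfacet
  facet normal 0.0000 0.0000 1.0000
    outer loop
      vertex 0.000 0.000 24.000
      vertex 23.000 0.000 24.000
      vertex 23.000 5.000 24.000
    endloop
  endfacet
  facet normal 0.0000 0.0000 1.0000
    outer loop
      vertex 0.000 0.000 24.000
      vertex 23.000 5.000 24.000
      vertex 5.000 5.000 24.000
    endloop
  endfacet
  facet normal 0.0000 0.0000 1.0000
    outer loop
      vertex 0.000 0.000 24.000
      vertex 5.000 5.000 24.000
      vertex 5.000 21.000 24.000
    endloop
  endfacet
  facet normal 0.0000 0.0000 1.0000
    outer loop
      vertex 0.000 0.000 24.000
      vertex 5.000 21.000 24.000
      vertex 0.000 21.000 24.000
    endloop
  endfacet
  facet normal 0.0000 -1.0000 0.0000
    outer loop
      vertex 0.000 0.000 0.000
      vertex 23.000 0.000 0.000
      vertex 23.000 0.000 24.000
    endloop
  endfacet
  facet normal 0.0000 -1.0000 0.0000
    outer loop
      vertex 0.000 0.000 0.000
      vertex 23.000 0.000 24.000
      vertex 0.000 0.000 24.000
    endloop
  endfacet
  facet normal 1.0000 0.0000 0.0000
    outer loop
      vertex 23.000 0.000 0.000
      vertex 23.000 5.000 0.000
      vertex 23.000 5.000 24.000
    endloop
  endfacet
  facet normal 1.0000 0.0000 0.0000
    outer loop
      vertex 23.000 0.000 0.000
      vertex 23.000 5.000 24.000
      vertex 23.000 0.000 24.000
    endloop
  endfacet
  facet normal 0.0000 1.0000 0.0000
    outer loop
      vertex 23.000 5.000 0.000
      vertex 5.000 5.000 0.000
      vertex 5.000 5.000 24.000
    endloop
  endfacet
  facet normal 0.0000 1.0000 0.0000
    outer loop
      vertex 23.000 5.000 0.000
      vertex 5.000 5.000 24.000
      vertex 23.000 5.000 24.000
    endloop
  endfacet
  facet normal 1.0000 0.0000 0.0000
    outer loop
      vertex 5.000 5.000 0.000
      vertex 5.000 21.000 0.000
      vertex 5.000 21.000 24.000
    endloop
  endfacet
  facet normal 1.0000 0.0000 0.0000
    outer loop
      vertex 5.000 5.000 0.000
      vertex 5.000 21.000 24.000
      vertex 5.000 5.000 24.000
    endloop
  endfacet
  facet normal 0.0000 1.0000 0.0000
    outer loop
      vertex 5.000 21.000 0.000
      vertex 0.000 21.000 0.000
      vertex 0.000 21.000 24.000
    endloop
  endfacet
  facet normal 0.0000 1.0000 0.0000
    outer loop
      vertex 5.000 21.000 0.000
      vertex 0.000 21.000 24.000
      vertex 5.000 21.000 24.000
    endloop
  endfacet
  facet normal -1.0000 0.0000 0.0000
    outer loop
      vertex 0.000 21.000 0.000
      vertex 0.000 0.000 0.000
      vertex 0.000 0.000 24.000
    endloop
  endfacet
  facet normal -1.0000 0.0000 0.0000
    outer loop
      vertex 0.000 21.000 0.000
      vertex 0.000 0.000 24.000
      vertex 0.000 21.000 24.000
    endloop
  endfacet
endsolid part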